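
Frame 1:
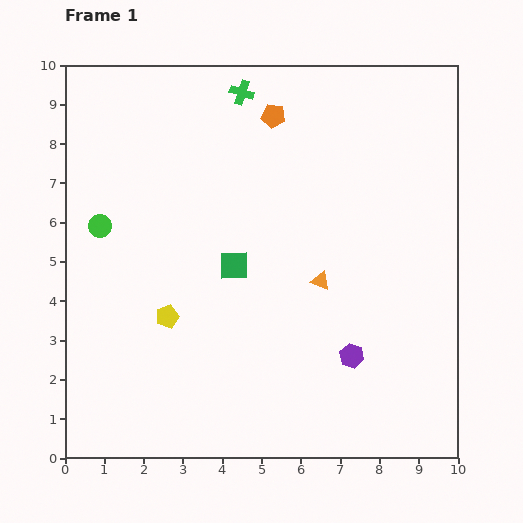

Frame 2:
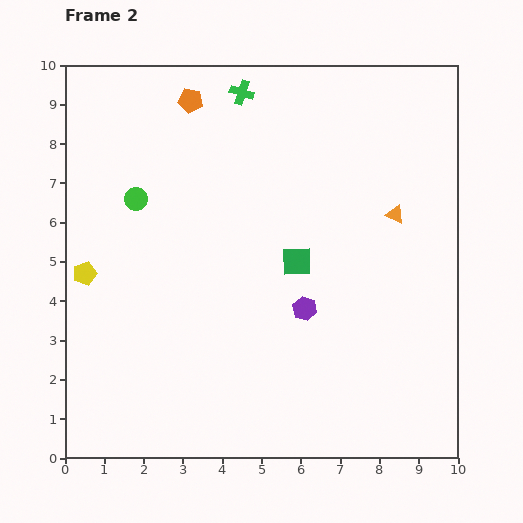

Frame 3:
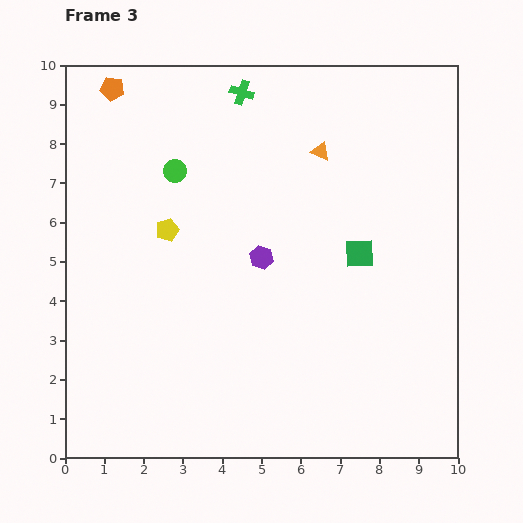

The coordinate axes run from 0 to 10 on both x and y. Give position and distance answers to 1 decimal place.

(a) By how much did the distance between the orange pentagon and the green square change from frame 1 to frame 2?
+1.0

Distance in frame 1: 3.9. Distance in frame 2: 4.9.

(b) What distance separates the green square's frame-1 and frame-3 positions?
3.2

The green square moved from (4.3, 4.9) to (7.5, 5.2), a distance of √(3.2² + 0.3²) ≈ 3.2.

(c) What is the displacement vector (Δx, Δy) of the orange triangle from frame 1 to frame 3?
(0.0, 3.3)

The orange triangle was at (6.5, 4.5) in frame 1 and (6.5, 7.8) in frame 3.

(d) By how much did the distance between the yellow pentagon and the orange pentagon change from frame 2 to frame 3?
-1.3

Distance in frame 2: 5.2. Distance in frame 3: 3.9.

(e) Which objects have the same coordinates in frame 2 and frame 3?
the green cross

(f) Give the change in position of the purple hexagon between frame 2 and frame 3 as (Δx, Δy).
(-1.1, 1.3)

The purple hexagon was at (6.1, 3.8) in frame 2 and (5.0, 5.1) in frame 3.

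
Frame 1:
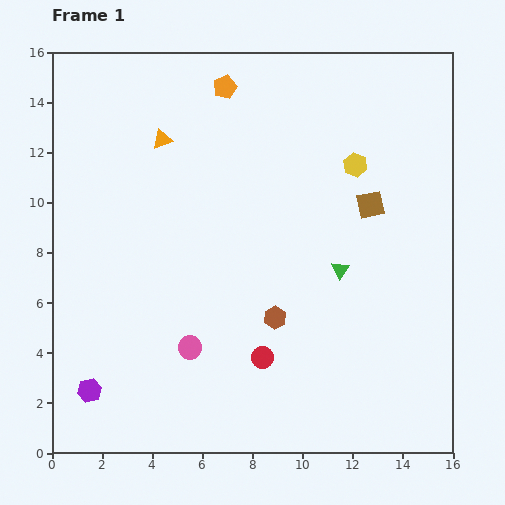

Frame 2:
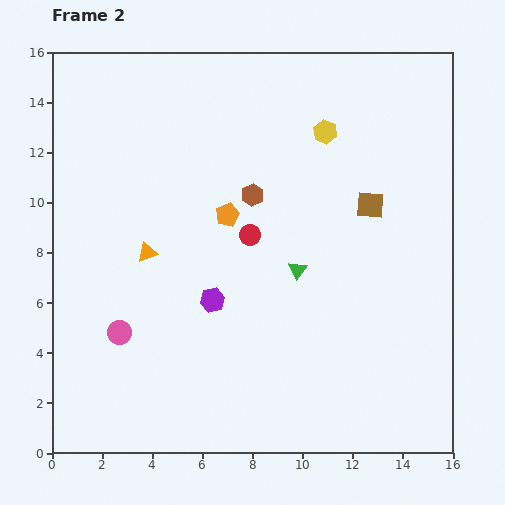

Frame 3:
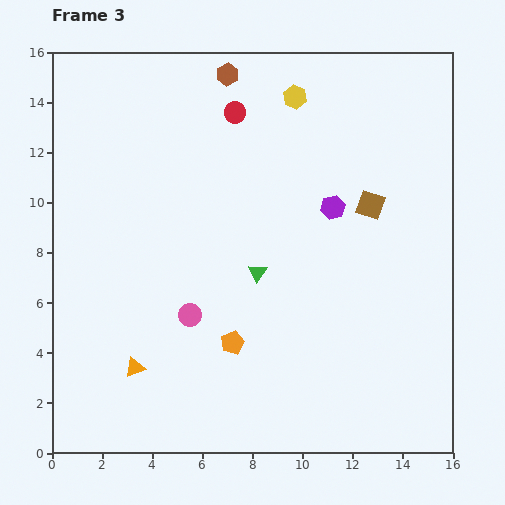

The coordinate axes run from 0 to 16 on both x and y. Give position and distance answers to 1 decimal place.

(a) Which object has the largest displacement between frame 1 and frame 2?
the purple hexagon

(moved 6.1; next 5.1)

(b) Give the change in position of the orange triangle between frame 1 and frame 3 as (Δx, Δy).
(-1.1, -9.1)

The orange triangle was at (4.4, 12.5) in frame 1 and (3.3, 3.4) in frame 3.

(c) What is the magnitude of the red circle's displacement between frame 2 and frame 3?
4.9

The red circle moved from (7.9, 8.7) to (7.3, 13.6), a distance of √(0.6² + 4.9²) ≈ 4.9.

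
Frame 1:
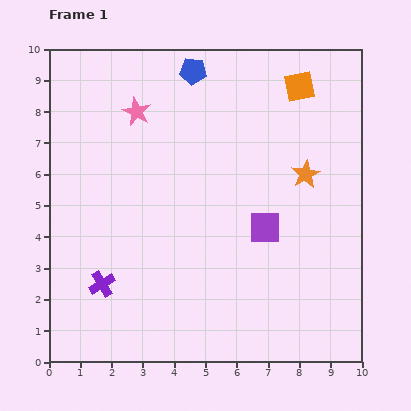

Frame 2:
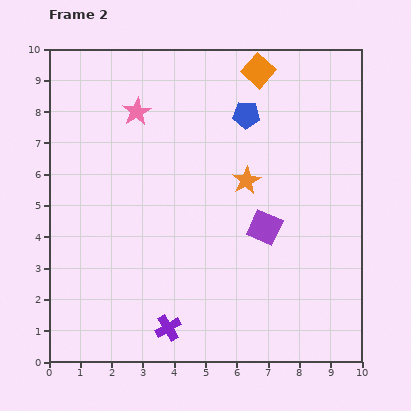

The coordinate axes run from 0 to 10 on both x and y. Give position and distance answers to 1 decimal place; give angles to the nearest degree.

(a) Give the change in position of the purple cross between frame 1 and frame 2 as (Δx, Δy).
(2.1, -1.4)

The purple cross was at (1.7, 2.5) in frame 1 and (3.8, 1.1) in frame 2.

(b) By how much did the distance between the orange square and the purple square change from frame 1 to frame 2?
+0.4

Distance in frame 1: 4.6. Distance in frame 2: 5.0.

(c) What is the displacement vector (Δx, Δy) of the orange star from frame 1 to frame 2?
(-1.9, -0.2)

The orange star was at (8.2, 6.0) in frame 1 and (6.3, 5.8) in frame 2.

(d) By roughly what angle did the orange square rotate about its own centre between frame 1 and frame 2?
38° counter-clockwise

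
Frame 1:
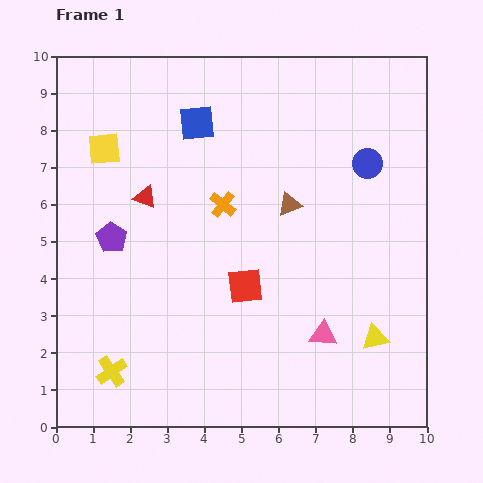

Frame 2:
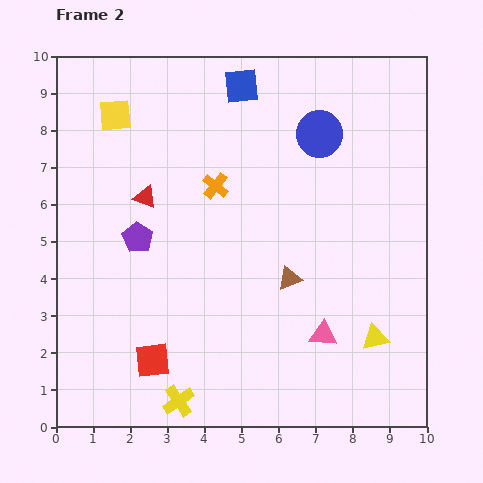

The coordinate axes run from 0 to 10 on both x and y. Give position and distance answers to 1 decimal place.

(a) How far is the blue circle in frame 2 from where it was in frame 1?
1.5

The blue circle moved from (8.4, 7.1) to (7.1, 7.9), a distance of √(1.3² + 0.8²) ≈ 1.5.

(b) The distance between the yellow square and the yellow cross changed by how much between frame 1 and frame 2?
+1.9

Distance in frame 1: 6.0. Distance in frame 2: 7.9.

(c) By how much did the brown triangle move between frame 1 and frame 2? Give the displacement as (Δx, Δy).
(0.0, -2.0)

The brown triangle was at (6.3, 6.0) in frame 1 and (6.3, 4.0) in frame 2.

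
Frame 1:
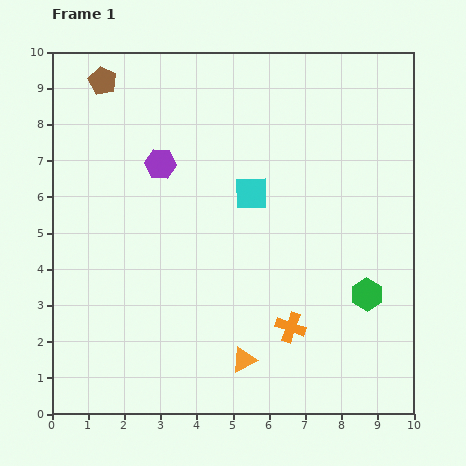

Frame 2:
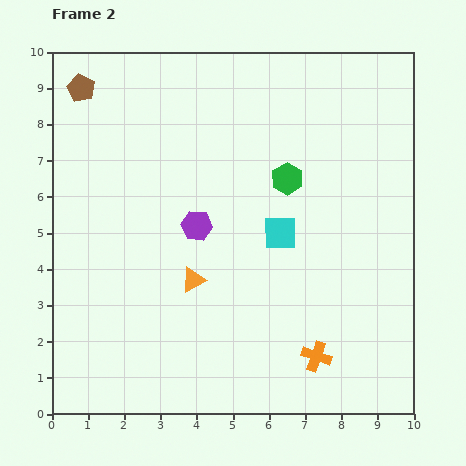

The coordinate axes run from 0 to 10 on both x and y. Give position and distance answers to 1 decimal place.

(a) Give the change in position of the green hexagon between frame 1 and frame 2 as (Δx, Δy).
(-2.2, 3.2)

The green hexagon was at (8.7, 3.3) in frame 1 and (6.5, 6.5) in frame 2.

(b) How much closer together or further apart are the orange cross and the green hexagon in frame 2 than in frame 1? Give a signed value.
+2.7

Distance in frame 1: 2.3. Distance in frame 2: 5.0.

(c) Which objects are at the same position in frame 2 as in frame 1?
none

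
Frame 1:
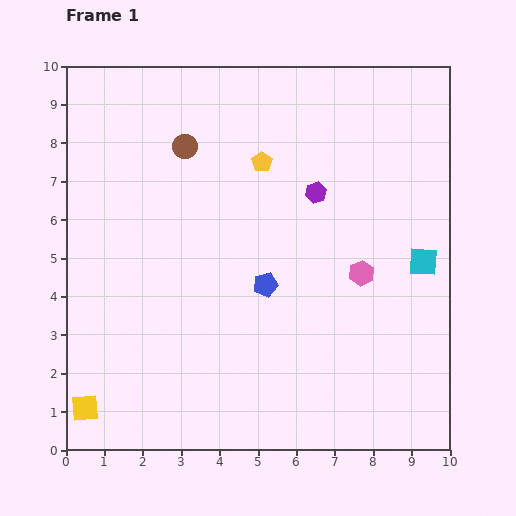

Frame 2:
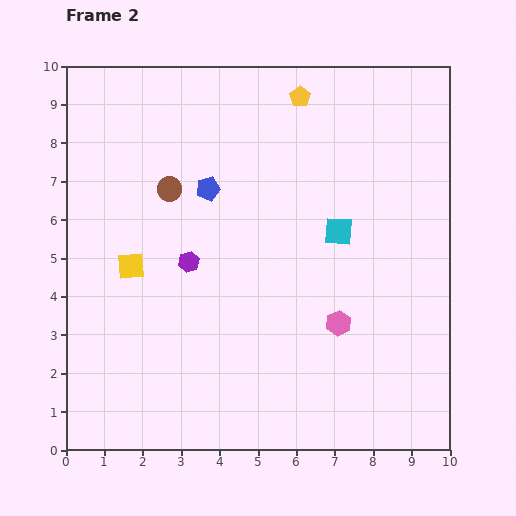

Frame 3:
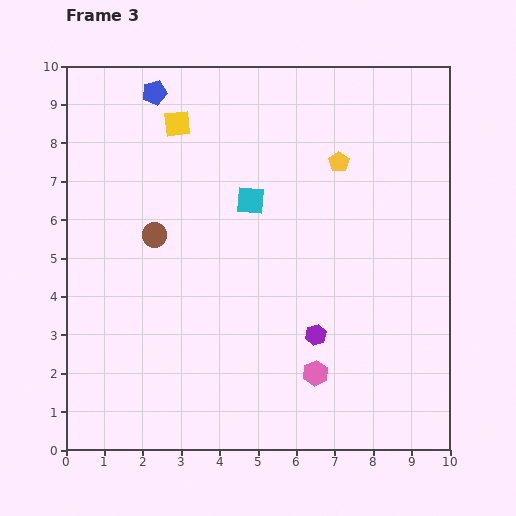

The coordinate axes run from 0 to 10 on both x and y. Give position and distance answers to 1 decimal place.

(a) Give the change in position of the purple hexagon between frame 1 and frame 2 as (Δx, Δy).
(-3.3, -1.8)

The purple hexagon was at (6.5, 6.7) in frame 1 and (3.2, 4.9) in frame 2.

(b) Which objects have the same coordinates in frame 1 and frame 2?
none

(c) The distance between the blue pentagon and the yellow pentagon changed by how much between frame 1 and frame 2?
+0.2

Distance in frame 1: 3.2. Distance in frame 2: 3.4.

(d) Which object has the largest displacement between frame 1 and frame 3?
the yellow square

(moved 7.8; next 5.8)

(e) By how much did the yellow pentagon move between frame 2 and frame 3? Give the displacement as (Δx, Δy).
(1.0, -1.7)

The yellow pentagon was at (6.1, 9.2) in frame 2 and (7.1, 7.5) in frame 3.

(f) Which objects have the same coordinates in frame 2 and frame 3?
none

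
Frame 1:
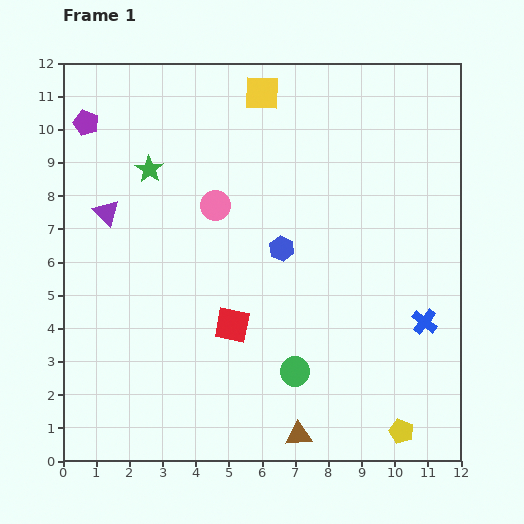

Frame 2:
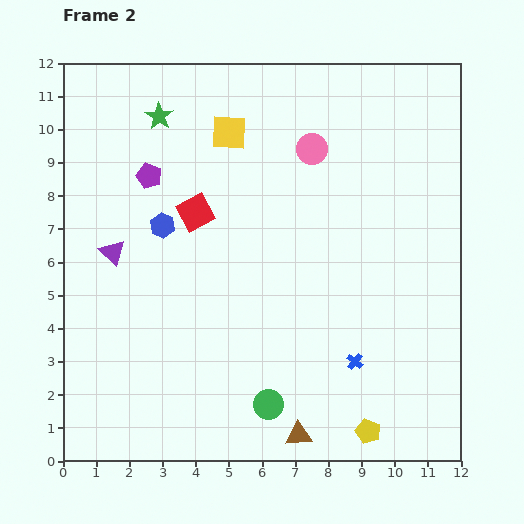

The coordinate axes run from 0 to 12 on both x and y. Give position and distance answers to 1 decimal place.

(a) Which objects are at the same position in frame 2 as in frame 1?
the brown triangle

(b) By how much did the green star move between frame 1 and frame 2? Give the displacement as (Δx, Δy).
(0.3, 1.6)

The green star was at (2.6, 8.8) in frame 1 and (2.9, 10.4) in frame 2.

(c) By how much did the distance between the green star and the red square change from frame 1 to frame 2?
-2.2

Distance in frame 1: 5.3. Distance in frame 2: 3.1.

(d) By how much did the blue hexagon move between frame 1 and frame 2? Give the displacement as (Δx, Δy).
(-3.6, 0.7)

The blue hexagon was at (6.6, 6.4) in frame 1 and (3.0, 7.1) in frame 2.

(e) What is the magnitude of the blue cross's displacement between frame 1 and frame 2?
2.4

The blue cross moved from (10.9, 4.2) to (8.8, 3.0), a distance of √(2.1² + 1.2²) ≈ 2.4.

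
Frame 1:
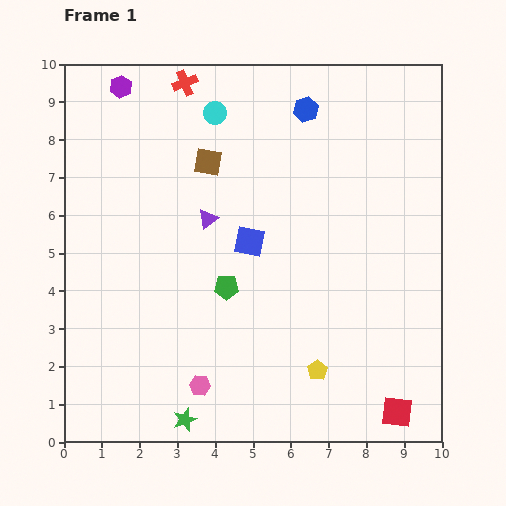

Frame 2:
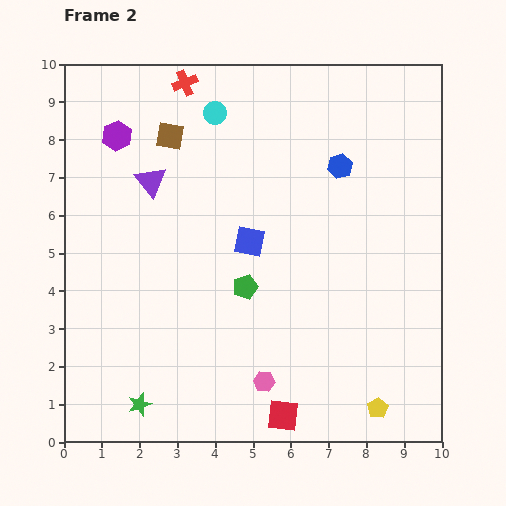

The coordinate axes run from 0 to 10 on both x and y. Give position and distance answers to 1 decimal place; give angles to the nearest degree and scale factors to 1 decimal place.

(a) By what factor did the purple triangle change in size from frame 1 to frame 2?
1.6×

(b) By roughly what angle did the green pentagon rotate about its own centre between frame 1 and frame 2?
19° counter-clockwise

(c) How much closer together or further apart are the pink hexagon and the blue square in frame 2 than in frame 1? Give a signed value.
-0.3

Distance in frame 1: 4.0. Distance in frame 2: 3.7.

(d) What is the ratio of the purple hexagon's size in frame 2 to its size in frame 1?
1.3×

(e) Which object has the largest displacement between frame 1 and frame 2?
the red square

(moved 3.0; next 1.9)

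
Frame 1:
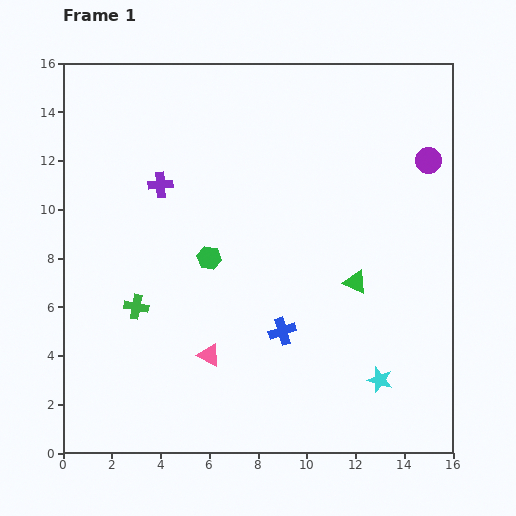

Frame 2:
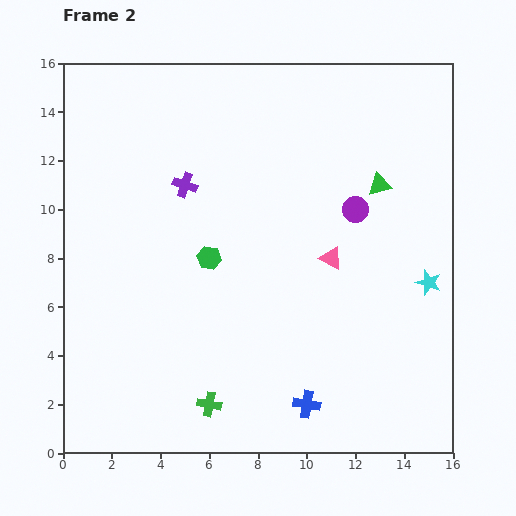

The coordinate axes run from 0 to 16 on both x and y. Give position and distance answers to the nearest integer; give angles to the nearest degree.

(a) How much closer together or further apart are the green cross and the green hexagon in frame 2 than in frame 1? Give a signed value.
+2

Distance in frame 1: 4. Distance in frame 2: 6.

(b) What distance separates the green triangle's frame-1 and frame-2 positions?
4

The green triangle moved from (12, 7) to (13, 11), a distance of √(1² + 4²) ≈ 4.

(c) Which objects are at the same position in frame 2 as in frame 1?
the green hexagon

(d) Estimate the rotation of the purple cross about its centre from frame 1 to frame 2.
23° clockwise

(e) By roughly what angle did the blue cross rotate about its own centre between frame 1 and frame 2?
27° clockwise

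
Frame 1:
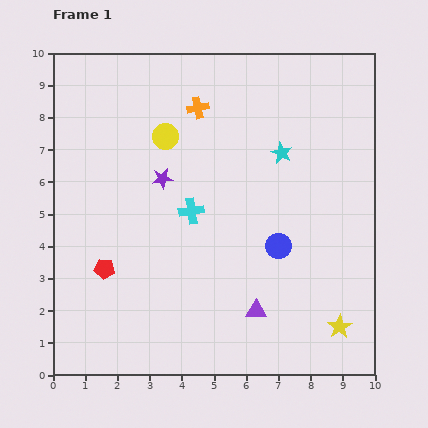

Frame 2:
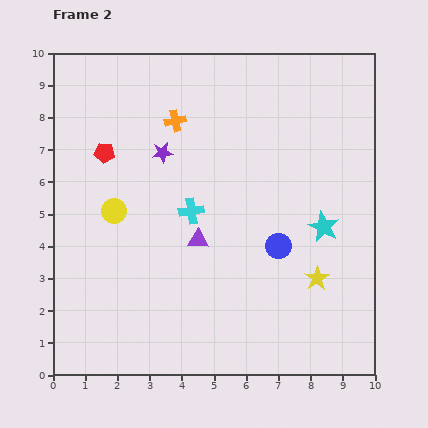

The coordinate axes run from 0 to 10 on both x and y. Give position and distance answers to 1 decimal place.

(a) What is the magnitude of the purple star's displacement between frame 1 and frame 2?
0.8

The purple star moved from (3.4, 6.1) to (3.4, 6.9), a distance of √(0.0² + 0.8²) ≈ 0.8.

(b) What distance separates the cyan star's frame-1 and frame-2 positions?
2.6

The cyan star moved from (7.1, 6.9) to (8.4, 4.6), a distance of √(1.3² + 2.3²) ≈ 2.6.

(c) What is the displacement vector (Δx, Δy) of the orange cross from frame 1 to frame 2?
(-0.7, -0.4)

The orange cross was at (4.5, 8.3) in frame 1 and (3.8, 7.9) in frame 2.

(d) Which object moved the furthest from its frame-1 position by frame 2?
the red pentagon

(moved 3.6; next 2.8)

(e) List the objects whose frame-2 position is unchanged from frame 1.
the cyan cross, the blue circle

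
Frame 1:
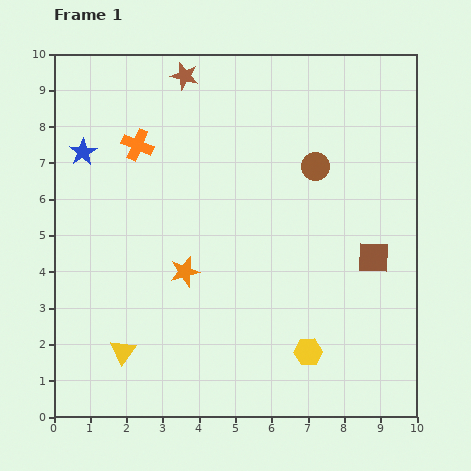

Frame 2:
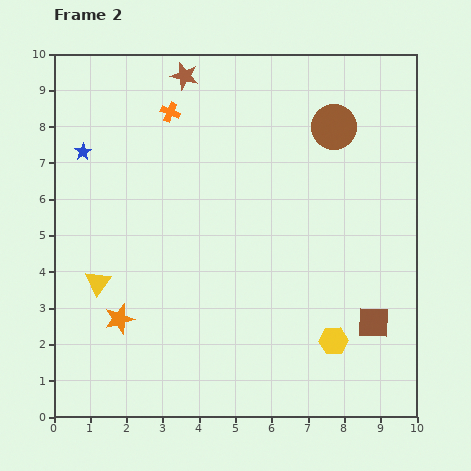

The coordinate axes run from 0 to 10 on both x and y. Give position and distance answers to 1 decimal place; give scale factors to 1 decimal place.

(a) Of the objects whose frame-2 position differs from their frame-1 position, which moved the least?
the yellow hexagon

(moved 0.8)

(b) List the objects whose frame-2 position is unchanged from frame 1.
the blue star, the brown star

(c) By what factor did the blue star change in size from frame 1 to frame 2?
0.6×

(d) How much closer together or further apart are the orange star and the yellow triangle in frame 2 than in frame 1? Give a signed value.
-1.6

Distance in frame 1: 2.8. Distance in frame 2: 1.2.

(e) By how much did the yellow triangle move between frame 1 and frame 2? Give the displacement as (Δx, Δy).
(-0.7, 1.9)

The yellow triangle was at (1.9, 1.8) in frame 1 and (1.2, 3.7) in frame 2.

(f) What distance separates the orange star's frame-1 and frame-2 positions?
2.2

The orange star moved from (3.6, 4.0) to (1.8, 2.7), a distance of √(1.8² + 1.3²) ≈ 2.2.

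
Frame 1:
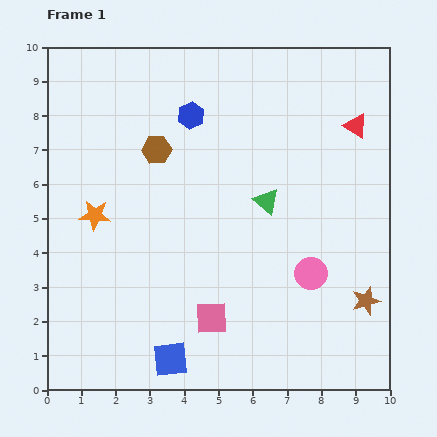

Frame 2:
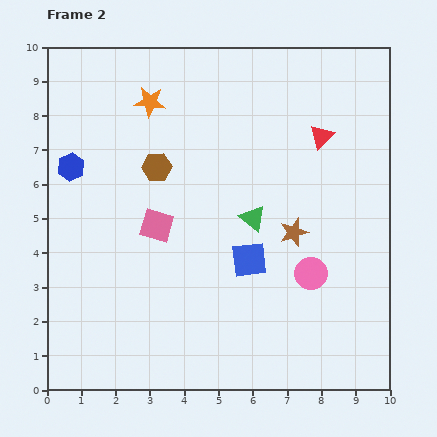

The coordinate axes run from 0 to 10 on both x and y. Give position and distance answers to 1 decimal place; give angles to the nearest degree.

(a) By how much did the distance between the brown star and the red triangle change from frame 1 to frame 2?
-2.2

Distance in frame 1: 5.1. Distance in frame 2: 2.9.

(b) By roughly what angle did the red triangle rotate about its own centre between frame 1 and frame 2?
42° clockwise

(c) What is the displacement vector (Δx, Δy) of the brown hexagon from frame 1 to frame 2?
(0.0, -0.5)

The brown hexagon was at (3.2, 7.0) in frame 1 and (3.2, 6.5) in frame 2.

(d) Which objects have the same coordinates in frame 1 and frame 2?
the pink circle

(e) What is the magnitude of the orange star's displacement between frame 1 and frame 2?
3.7

The orange star moved from (1.4, 5.1) to (3.0, 8.4), a distance of √(1.6² + 3.3²) ≈ 3.7.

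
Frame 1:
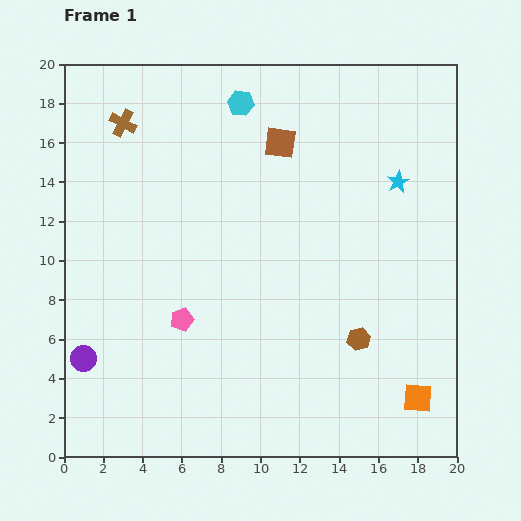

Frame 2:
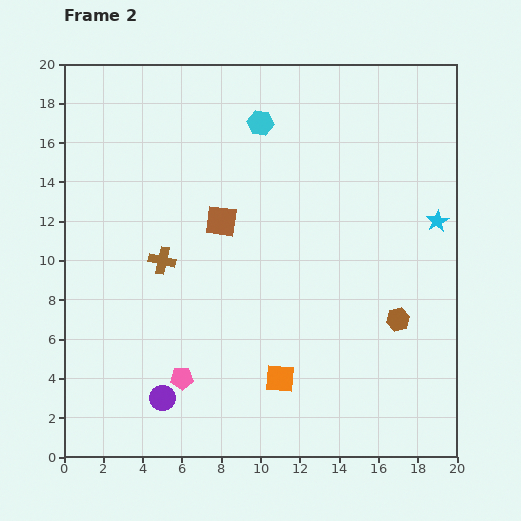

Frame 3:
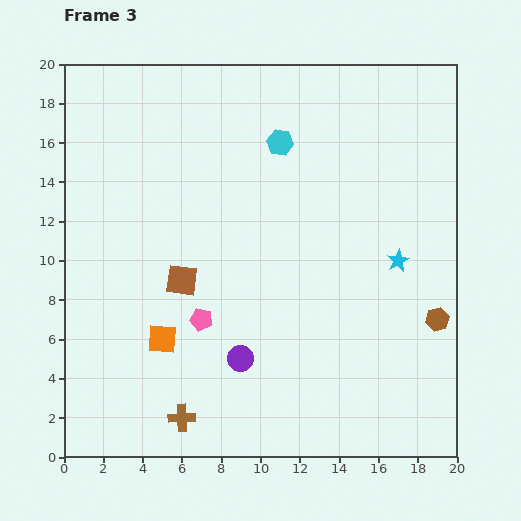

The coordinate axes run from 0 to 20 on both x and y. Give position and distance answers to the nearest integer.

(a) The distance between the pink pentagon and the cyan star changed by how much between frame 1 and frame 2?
+2

Distance in frame 1: 13. Distance in frame 2: 15.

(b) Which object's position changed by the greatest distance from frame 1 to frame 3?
the brown cross

(moved 15; next 13)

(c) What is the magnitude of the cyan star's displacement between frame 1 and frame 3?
4

The cyan star moved from (17, 14) to (17, 10), a distance of √(0² + 4²) ≈ 4.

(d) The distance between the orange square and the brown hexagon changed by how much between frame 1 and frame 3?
+10

Distance in frame 1: 4. Distance in frame 3: 14.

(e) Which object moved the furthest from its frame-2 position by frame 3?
the brown cross

(moved 8; next 6)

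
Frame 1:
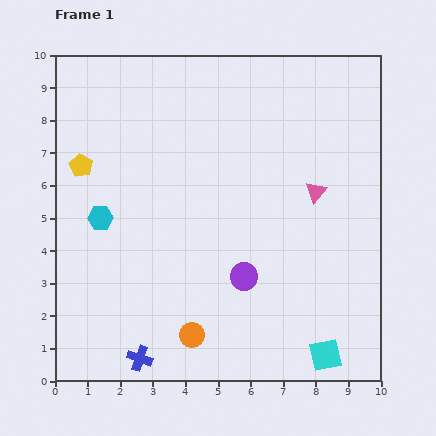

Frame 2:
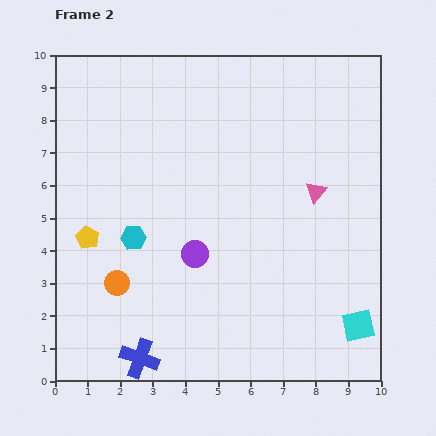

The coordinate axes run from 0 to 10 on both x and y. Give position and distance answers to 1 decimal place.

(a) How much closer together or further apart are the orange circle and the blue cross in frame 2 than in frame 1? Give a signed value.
+0.7

Distance in frame 1: 1.7. Distance in frame 2: 2.4.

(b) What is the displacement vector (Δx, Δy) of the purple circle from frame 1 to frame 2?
(-1.5, 0.7)

The purple circle was at (5.8, 3.2) in frame 1 and (4.3, 3.9) in frame 2.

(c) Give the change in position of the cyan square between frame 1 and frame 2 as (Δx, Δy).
(1.0, 0.9)

The cyan square was at (8.3, 0.8) in frame 1 and (9.3, 1.7) in frame 2.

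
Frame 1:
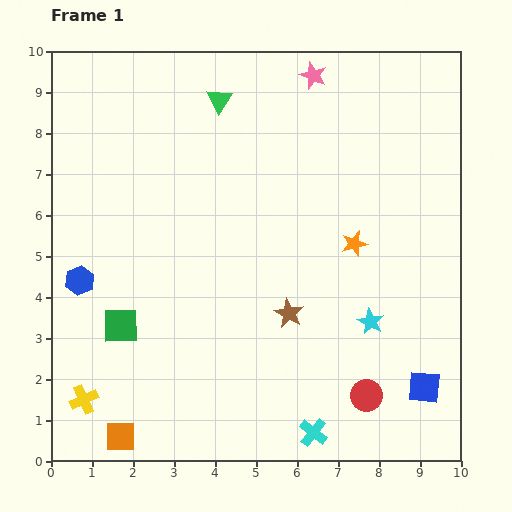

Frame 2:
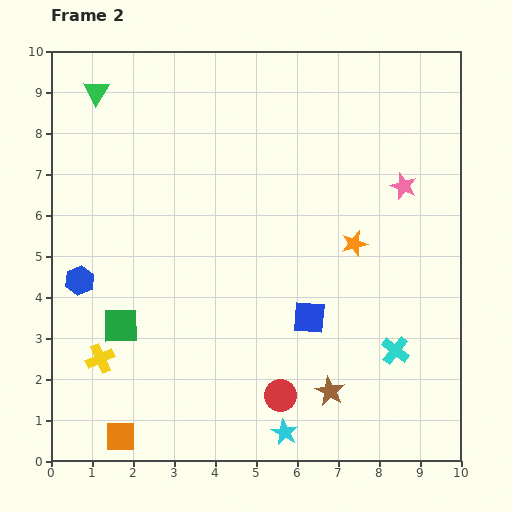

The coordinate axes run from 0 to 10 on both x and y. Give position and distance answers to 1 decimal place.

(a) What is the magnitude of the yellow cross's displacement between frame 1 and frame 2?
1.1

The yellow cross moved from (0.8, 1.5) to (1.2, 2.5), a distance of √(0.4² + 1.0²) ≈ 1.1.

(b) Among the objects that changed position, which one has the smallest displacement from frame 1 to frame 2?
the yellow cross

(moved 1.1)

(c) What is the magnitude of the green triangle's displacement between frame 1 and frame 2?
3.0

The green triangle moved from (4.1, 8.8) to (1.1, 9.0), a distance of √(3.0² + 0.2²) ≈ 3.0.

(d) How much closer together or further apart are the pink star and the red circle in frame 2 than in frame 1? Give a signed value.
-2.0

Distance in frame 1: 7.9. Distance in frame 2: 5.9.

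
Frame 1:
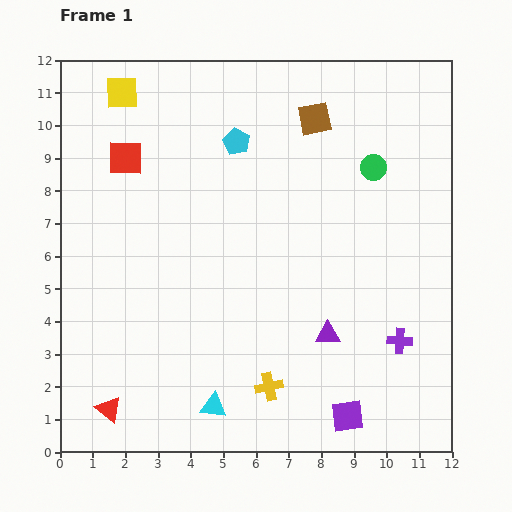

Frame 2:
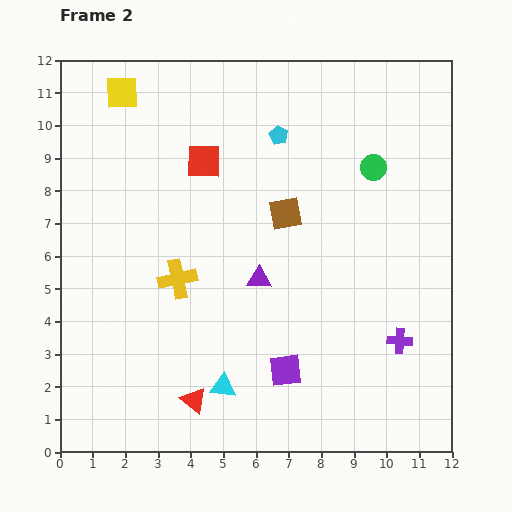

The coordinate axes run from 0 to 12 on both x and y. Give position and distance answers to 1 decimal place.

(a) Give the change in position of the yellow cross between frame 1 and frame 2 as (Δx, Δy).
(-2.8, 3.3)

The yellow cross was at (6.4, 2.0) in frame 1 and (3.6, 5.3) in frame 2.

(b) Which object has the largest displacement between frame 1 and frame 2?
the yellow cross

(moved 4.3; next 3.0)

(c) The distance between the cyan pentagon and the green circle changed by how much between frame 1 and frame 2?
-1.2

Distance in frame 1: 4.3. Distance in frame 2: 3.1.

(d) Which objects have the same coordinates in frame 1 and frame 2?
the green circle, the purple cross, the yellow square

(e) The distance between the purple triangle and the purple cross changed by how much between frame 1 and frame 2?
+2.5

Distance in frame 1: 2.2. Distance in frame 2: 4.7.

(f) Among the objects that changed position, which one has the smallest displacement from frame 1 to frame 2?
the cyan triangle

(moved 0.7)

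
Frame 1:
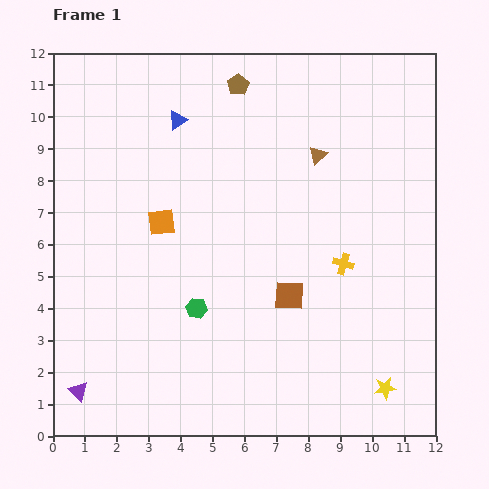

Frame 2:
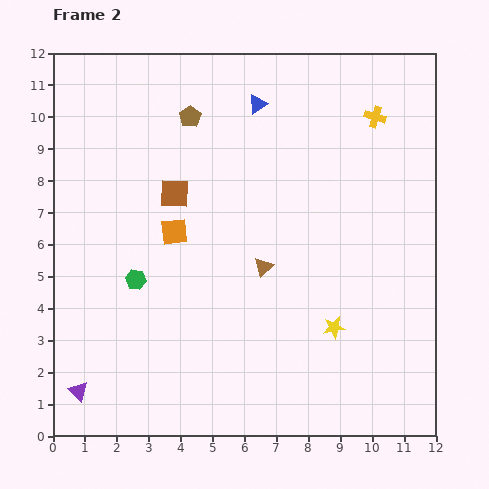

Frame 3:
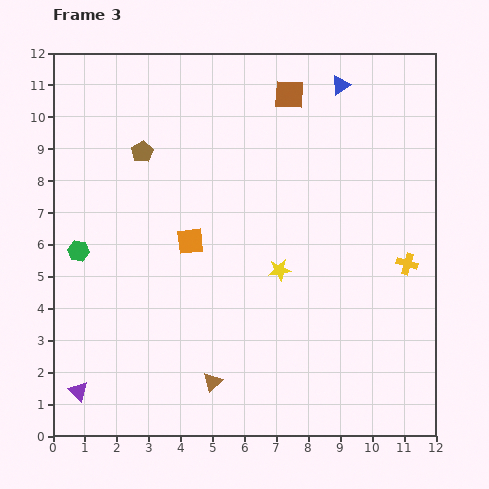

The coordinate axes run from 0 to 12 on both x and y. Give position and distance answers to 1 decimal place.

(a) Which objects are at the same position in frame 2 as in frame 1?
the purple triangle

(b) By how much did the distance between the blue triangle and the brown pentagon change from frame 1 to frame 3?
+4.3

Distance in frame 1: 2.2. Distance in frame 3: 6.5.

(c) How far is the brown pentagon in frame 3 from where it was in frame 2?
1.9

The brown pentagon moved from (4.3, 10.0) to (2.8, 8.9), a distance of √(1.5² + 1.1²) ≈ 1.9.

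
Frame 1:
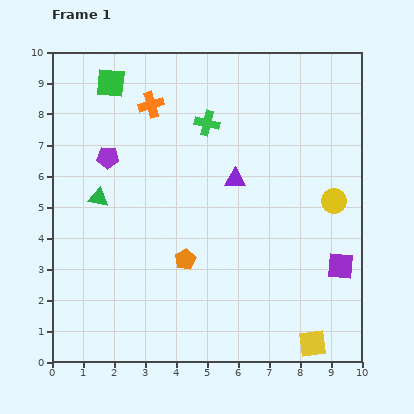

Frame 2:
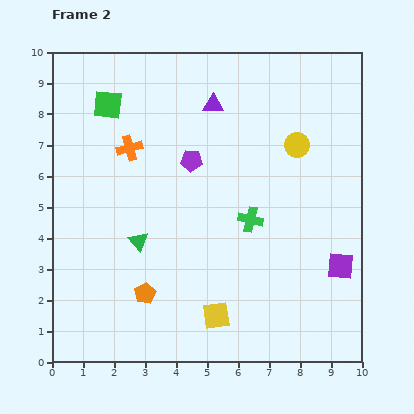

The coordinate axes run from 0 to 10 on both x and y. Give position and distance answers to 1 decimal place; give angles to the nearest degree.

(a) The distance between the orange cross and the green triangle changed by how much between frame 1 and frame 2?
-0.4

Distance in frame 1: 3.4. Distance in frame 2: 3.0.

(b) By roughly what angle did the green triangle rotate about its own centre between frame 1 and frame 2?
40° clockwise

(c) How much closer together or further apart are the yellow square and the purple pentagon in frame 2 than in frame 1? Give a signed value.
-3.8

Distance in frame 1: 8.9. Distance in frame 2: 5.1.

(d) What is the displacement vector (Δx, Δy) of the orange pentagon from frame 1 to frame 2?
(-1.3, -1.1)

The orange pentagon was at (4.3, 3.3) in frame 1 and (3.0, 2.2) in frame 2.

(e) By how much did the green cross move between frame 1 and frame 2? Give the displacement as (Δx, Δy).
(1.4, -3.1)

The green cross was at (5.0, 7.7) in frame 1 and (6.4, 4.6) in frame 2.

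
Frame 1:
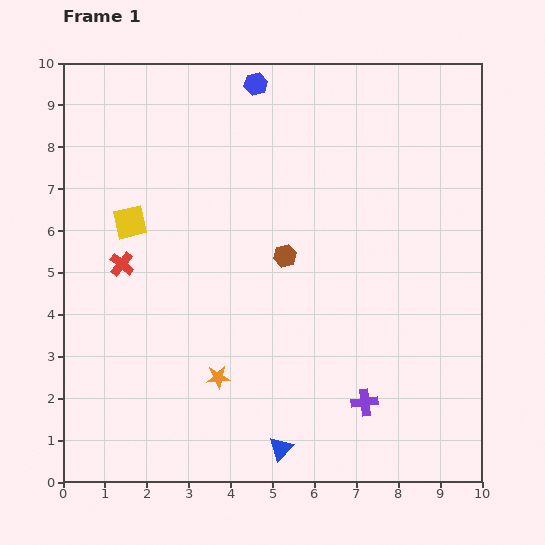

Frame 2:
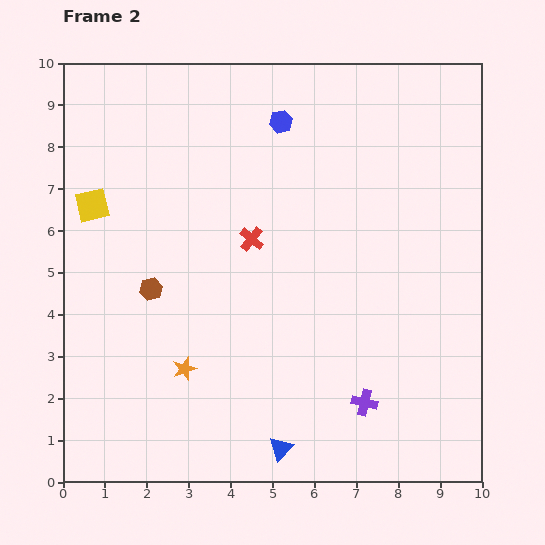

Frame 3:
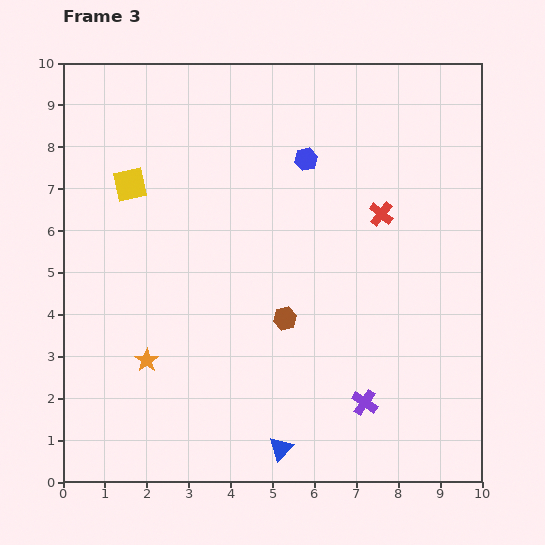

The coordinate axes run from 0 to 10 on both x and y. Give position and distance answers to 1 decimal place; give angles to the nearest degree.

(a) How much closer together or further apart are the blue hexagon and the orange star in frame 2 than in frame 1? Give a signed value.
-0.8

Distance in frame 1: 7.1. Distance in frame 2: 6.3.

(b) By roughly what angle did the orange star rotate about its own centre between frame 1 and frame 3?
30° counter-clockwise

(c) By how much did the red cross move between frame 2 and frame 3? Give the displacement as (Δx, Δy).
(3.1, 0.6)

The red cross was at (4.5, 5.8) in frame 2 and (7.6, 6.4) in frame 3.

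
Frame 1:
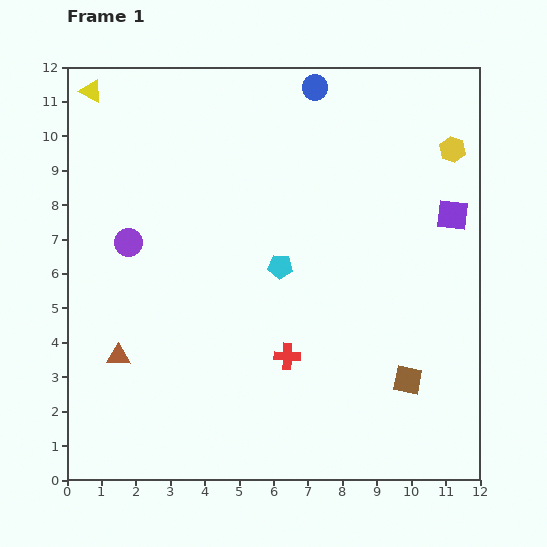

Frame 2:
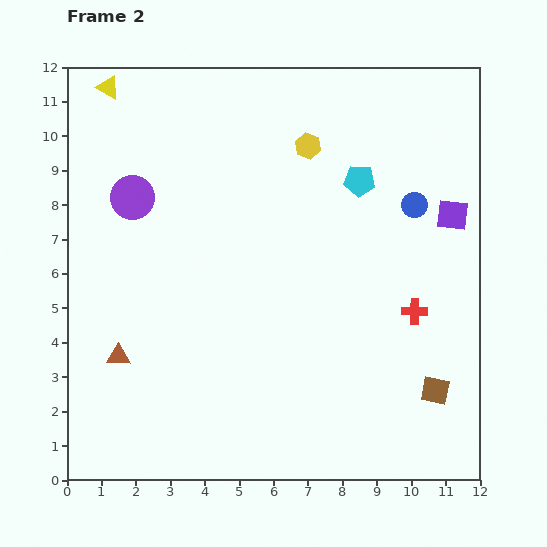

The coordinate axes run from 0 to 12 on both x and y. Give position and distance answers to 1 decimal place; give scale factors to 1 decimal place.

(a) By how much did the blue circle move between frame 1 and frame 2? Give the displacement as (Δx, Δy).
(2.9, -3.4)

The blue circle was at (7.2, 11.4) in frame 1 and (10.1, 8.0) in frame 2.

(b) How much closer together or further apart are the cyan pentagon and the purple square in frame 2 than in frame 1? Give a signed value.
-2.3

Distance in frame 1: 5.2. Distance in frame 2: 2.9.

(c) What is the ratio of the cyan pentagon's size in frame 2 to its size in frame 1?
1.3×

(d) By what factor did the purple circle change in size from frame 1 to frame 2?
1.6×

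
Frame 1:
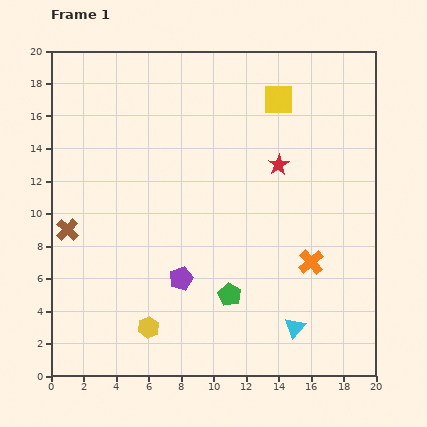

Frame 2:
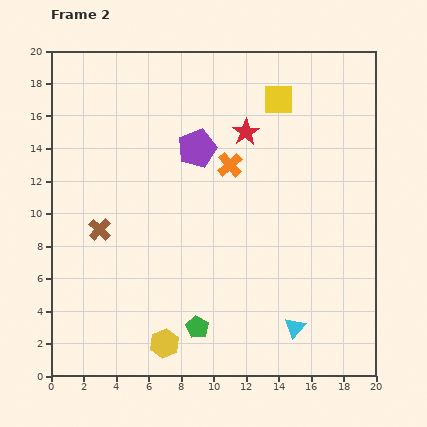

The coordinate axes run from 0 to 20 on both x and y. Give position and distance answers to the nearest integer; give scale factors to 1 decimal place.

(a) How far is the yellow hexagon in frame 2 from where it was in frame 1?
1

The yellow hexagon moved from (6, 3) to (7, 2), a distance of √(1² + 1²) ≈ 1.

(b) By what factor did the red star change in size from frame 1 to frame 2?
1.3×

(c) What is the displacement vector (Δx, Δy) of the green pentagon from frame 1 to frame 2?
(-2, -2)

The green pentagon was at (11, 5) in frame 1 and (9, 3) in frame 2.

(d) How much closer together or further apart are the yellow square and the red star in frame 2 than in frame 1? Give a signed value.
-1

Distance in frame 1: 4. Distance in frame 2: 3.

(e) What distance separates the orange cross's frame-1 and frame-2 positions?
8

The orange cross moved from (16, 7) to (11, 13), a distance of √(5² + 6²) ≈ 8.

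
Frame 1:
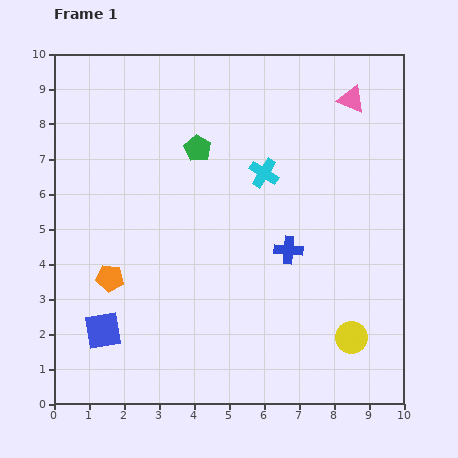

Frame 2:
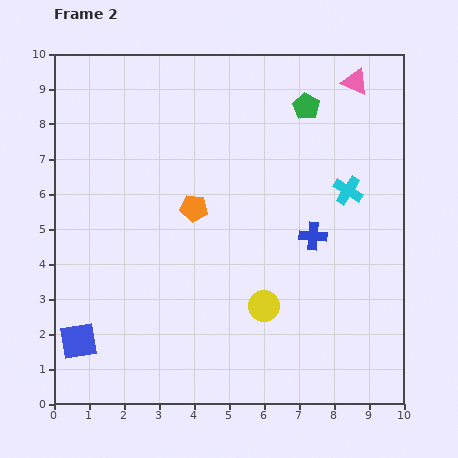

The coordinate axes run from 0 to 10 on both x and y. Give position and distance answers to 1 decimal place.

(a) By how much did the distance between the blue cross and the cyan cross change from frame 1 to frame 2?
-0.7

Distance in frame 1: 2.3. Distance in frame 2: 1.6.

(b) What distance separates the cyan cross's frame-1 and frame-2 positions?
2.5

The cyan cross moved from (6.0, 6.6) to (8.4, 6.1), a distance of √(2.4² + 0.5²) ≈ 2.5.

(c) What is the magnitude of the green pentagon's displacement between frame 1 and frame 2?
3.3

The green pentagon moved from (4.1, 7.3) to (7.2, 8.5), a distance of √(3.1² + 1.2²) ≈ 3.3.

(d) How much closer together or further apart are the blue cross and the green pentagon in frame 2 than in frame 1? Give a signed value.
-0.2

Distance in frame 1: 3.9. Distance in frame 2: 3.7.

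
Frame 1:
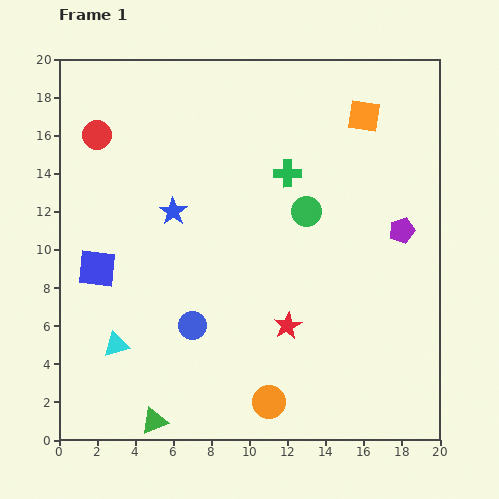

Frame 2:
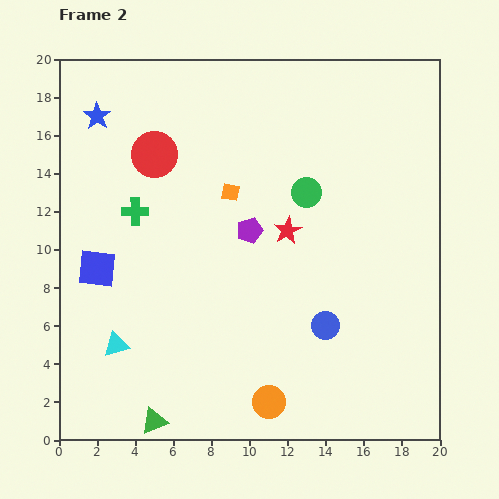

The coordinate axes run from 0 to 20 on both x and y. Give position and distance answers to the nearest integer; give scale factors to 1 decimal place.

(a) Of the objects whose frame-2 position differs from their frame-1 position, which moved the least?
the green circle

(moved 1)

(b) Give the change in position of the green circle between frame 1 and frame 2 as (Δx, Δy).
(0, 1)

The green circle was at (13, 12) in frame 1 and (13, 13) in frame 2.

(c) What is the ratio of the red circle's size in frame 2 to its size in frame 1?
1.5×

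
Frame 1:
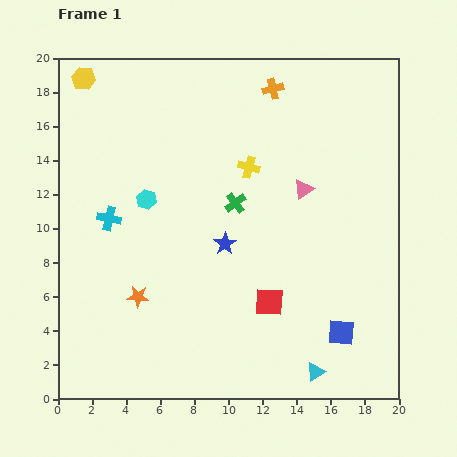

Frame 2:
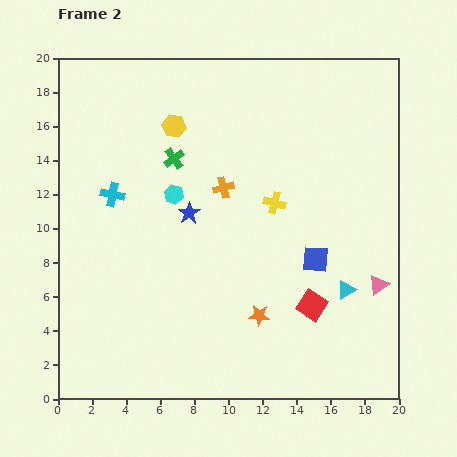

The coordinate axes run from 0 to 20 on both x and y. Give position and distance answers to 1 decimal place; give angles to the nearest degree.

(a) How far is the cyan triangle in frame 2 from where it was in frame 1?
5.1

The cyan triangle moved from (15.1, 1.6) to (16.9, 6.4), a distance of √(1.8² + 4.8²) ≈ 5.1.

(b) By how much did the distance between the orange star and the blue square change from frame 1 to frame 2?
-7.4

Distance in frame 1: 12.1. Distance in frame 2: 4.7.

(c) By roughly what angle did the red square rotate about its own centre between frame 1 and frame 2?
31° clockwise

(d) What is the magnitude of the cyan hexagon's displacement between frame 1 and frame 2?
1.6

The cyan hexagon moved from (5.2, 11.7) to (6.8, 12.0), a distance of √(1.6² + 0.3²) ≈ 1.6.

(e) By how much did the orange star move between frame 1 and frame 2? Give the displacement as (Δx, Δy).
(7.1, -1.1)

The orange star was at (4.7, 6.0) in frame 1 and (11.8, 4.9) in frame 2.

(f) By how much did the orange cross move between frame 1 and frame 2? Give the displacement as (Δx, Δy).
(-2.9, -5.8)

The orange cross was at (12.6, 18.2) in frame 1 and (9.7, 12.4) in frame 2.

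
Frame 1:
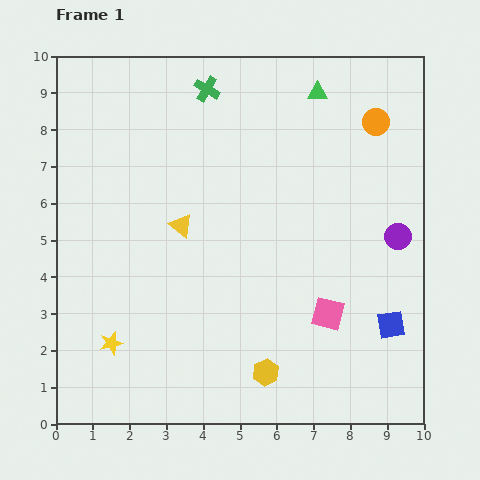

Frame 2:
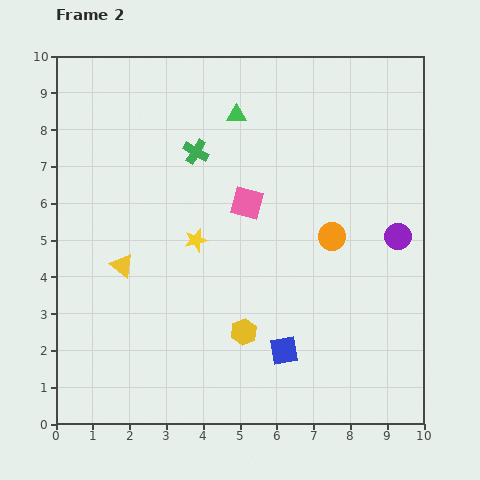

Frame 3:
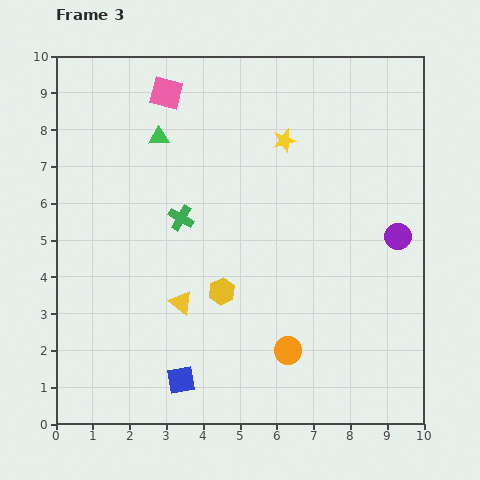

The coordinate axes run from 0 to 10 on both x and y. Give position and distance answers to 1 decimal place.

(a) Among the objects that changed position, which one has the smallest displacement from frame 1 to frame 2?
the yellow hexagon

(moved 1.3)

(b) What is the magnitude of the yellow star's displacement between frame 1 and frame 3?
7.2

The yellow star moved from (1.5, 2.2) to (6.2, 7.7), a distance of √(4.7² + 5.5²) ≈ 7.2.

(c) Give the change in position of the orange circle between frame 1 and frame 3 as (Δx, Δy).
(-2.4, -6.2)

The orange circle was at (8.7, 8.2) in frame 1 and (6.3, 2.0) in frame 3.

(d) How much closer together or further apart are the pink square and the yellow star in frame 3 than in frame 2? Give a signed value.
+1.8

Distance in frame 2: 1.7. Distance in frame 3: 3.5.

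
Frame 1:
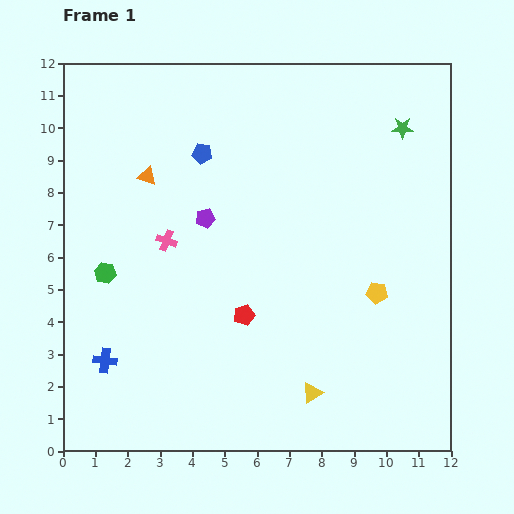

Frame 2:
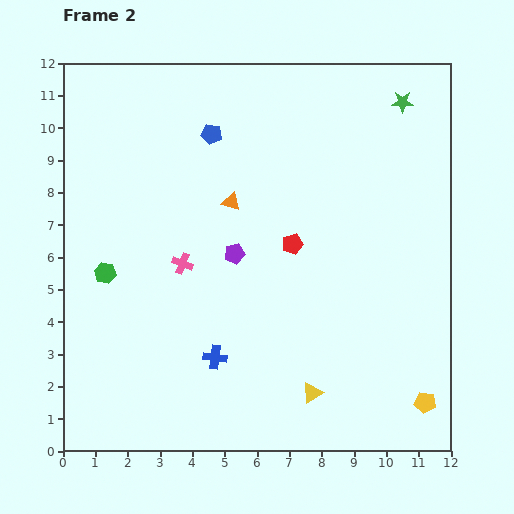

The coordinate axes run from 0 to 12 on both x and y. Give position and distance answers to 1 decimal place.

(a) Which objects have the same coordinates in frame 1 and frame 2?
the yellow triangle, the green hexagon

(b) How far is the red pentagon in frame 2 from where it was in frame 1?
2.7

The red pentagon moved from (5.6, 4.2) to (7.1, 6.4), a distance of √(1.5² + 2.2²) ≈ 2.7.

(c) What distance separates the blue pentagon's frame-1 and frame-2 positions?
0.7

The blue pentagon moved from (4.3, 9.2) to (4.6, 9.8), a distance of √(0.3² + 0.6²) ≈ 0.7.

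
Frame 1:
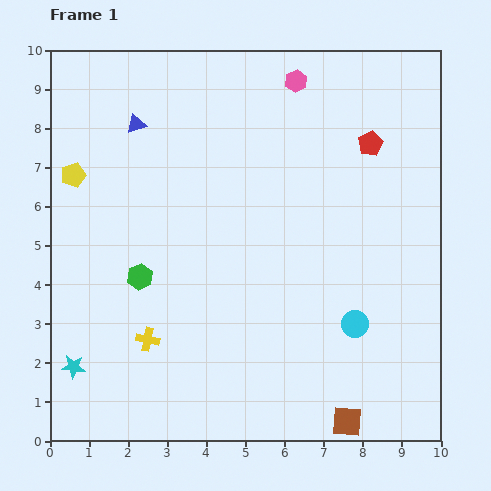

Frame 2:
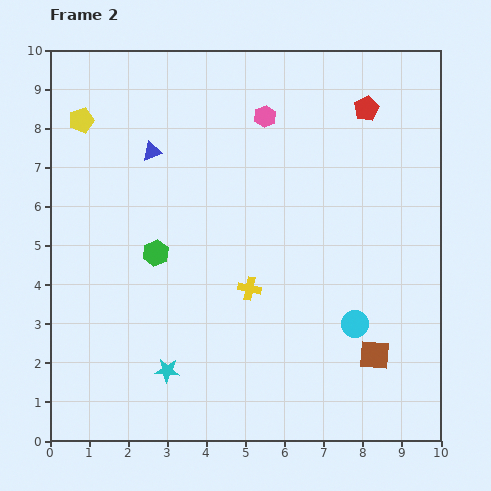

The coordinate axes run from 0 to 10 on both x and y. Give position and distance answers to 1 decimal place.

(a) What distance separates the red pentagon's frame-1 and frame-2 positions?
0.9

The red pentagon moved from (8.2, 7.6) to (8.1, 8.5), a distance of √(0.1² + 0.9²) ≈ 0.9.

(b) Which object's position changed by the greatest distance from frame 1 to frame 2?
the yellow cross

(moved 2.9; next 2.4)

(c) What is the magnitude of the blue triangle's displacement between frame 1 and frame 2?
0.8

The blue triangle moved from (2.2, 8.1) to (2.6, 7.4), a distance of √(0.4² + 0.7²) ≈ 0.8.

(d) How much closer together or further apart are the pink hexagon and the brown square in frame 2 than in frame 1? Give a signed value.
-2.1

Distance in frame 1: 8.8. Distance in frame 2: 6.7.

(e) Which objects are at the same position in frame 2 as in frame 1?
the cyan circle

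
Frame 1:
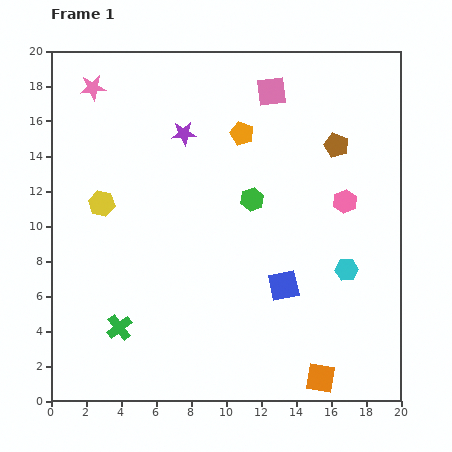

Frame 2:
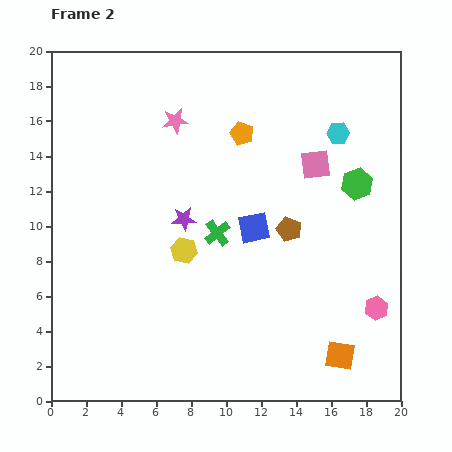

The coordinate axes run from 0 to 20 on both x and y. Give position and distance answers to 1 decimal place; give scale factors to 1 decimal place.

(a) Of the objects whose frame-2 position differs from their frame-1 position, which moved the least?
the orange square

(moved 1.7)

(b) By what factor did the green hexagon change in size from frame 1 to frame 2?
1.3×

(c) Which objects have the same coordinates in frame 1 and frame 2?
the orange pentagon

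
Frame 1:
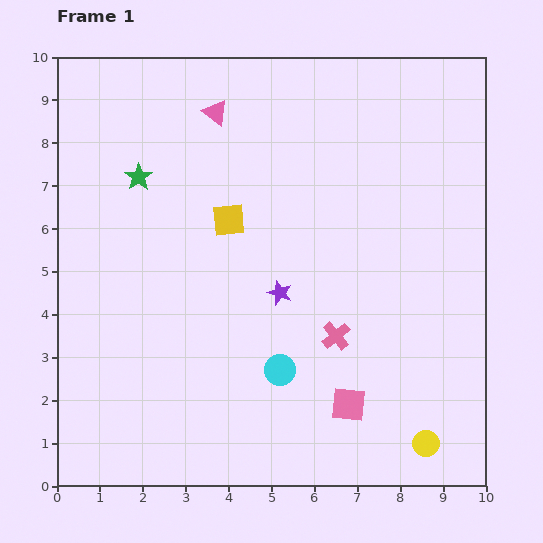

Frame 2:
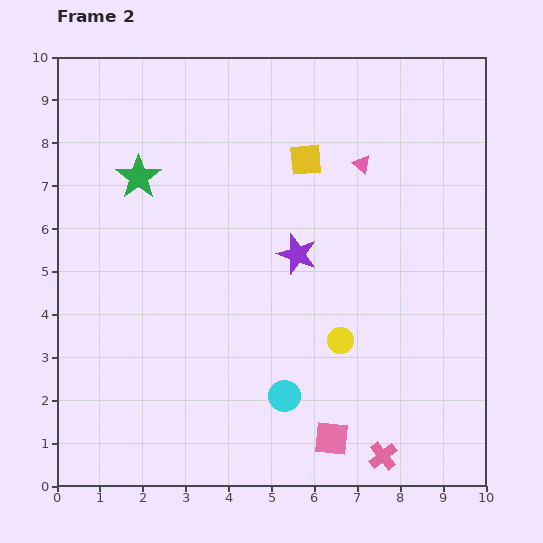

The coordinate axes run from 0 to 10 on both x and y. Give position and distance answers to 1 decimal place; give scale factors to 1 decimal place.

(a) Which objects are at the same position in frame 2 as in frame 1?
the green star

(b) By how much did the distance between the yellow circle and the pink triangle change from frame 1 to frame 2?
-5.0

Distance in frame 1: 9.1. Distance in frame 2: 4.1.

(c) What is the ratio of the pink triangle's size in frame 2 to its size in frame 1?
0.7×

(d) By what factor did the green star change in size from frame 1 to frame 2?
1.6×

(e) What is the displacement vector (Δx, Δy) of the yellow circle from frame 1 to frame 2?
(-2.0, 2.4)

The yellow circle was at (8.6, 1.0) in frame 1 and (6.6, 3.4) in frame 2.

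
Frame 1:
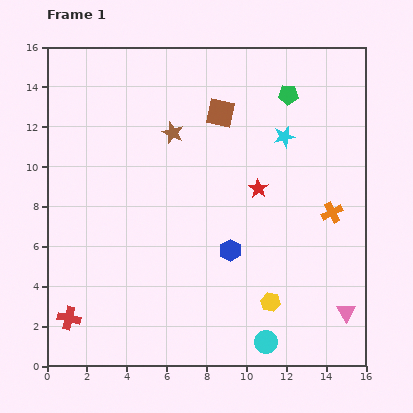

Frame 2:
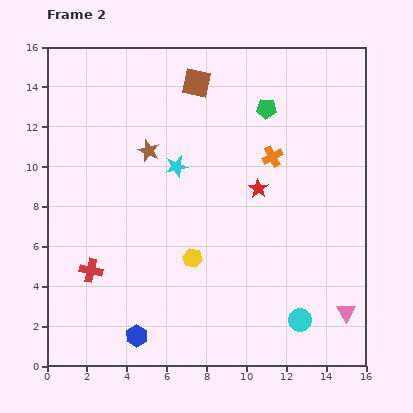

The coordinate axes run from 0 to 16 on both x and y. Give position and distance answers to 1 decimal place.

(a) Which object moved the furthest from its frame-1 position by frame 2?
the blue hexagon

(moved 6.4; next 5.6)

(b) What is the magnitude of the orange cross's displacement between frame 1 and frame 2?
4.1

The orange cross moved from (14.3, 7.7) to (11.3, 10.5), a distance of √(3.0² + 2.8²) ≈ 4.1.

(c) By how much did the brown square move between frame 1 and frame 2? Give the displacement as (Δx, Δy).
(-1.2, 1.5)

The brown square was at (8.7, 12.7) in frame 1 and (7.5, 14.2) in frame 2.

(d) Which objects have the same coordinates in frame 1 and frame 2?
the red star, the pink triangle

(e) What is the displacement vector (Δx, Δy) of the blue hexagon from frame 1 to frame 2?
(-4.7, -4.3)

The blue hexagon was at (9.2, 5.8) in frame 1 and (4.5, 1.5) in frame 2.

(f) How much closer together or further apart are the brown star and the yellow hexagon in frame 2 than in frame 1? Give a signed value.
-4.0

Distance in frame 1: 9.8. Distance in frame 2: 5.8.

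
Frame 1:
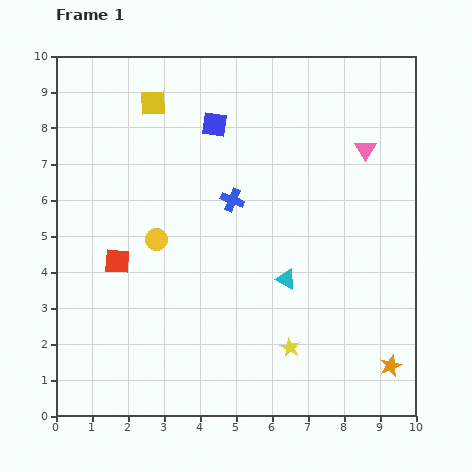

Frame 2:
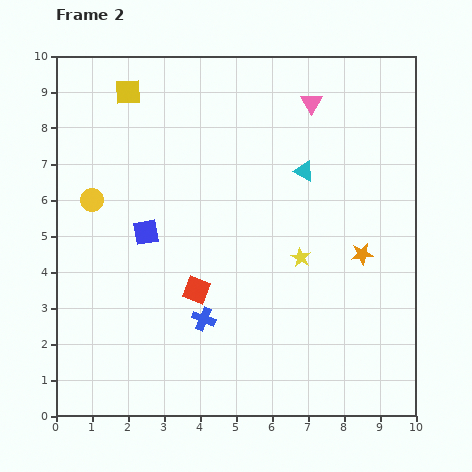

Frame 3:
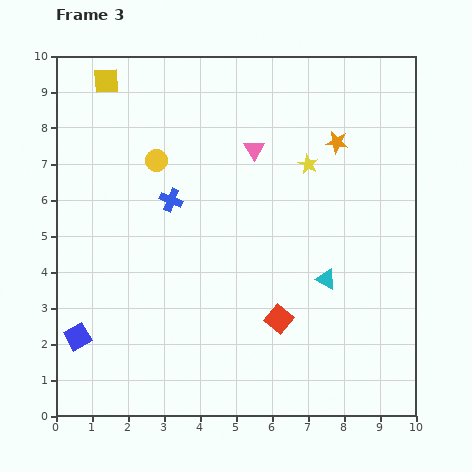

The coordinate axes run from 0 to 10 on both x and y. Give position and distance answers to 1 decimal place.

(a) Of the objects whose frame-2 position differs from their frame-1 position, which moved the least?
the yellow square

(moved 0.8)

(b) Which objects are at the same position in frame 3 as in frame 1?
none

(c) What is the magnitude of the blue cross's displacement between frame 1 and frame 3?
1.7

The blue cross moved from (4.9, 6.0) to (3.2, 6.0), a distance of √(1.7² + 0.0²) ≈ 1.7.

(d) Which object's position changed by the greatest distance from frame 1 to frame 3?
the blue square

(moved 7.0; next 6.4)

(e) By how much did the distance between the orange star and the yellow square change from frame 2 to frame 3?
-1.3

Distance in frame 2: 7.9. Distance in frame 3: 6.6.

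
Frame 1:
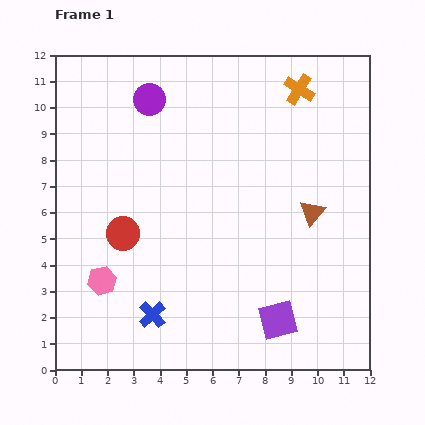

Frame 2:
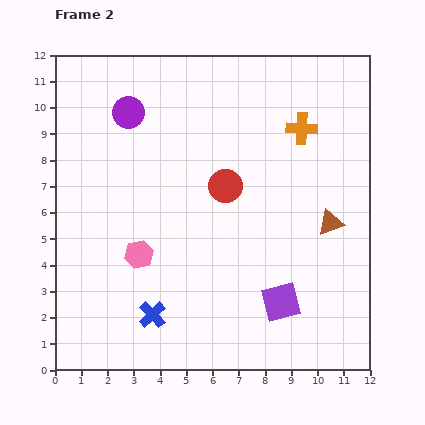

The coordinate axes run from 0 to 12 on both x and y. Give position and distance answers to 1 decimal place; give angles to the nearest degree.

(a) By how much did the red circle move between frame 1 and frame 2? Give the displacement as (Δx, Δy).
(3.9, 1.8)

The red circle was at (2.6, 5.2) in frame 1 and (6.5, 7.0) in frame 2.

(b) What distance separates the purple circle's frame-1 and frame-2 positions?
0.9

The purple circle moved from (3.6, 10.3) to (2.8, 9.8), a distance of √(0.8² + 0.5²) ≈ 0.9.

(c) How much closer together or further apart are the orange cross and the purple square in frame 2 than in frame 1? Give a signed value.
-2.2

Distance in frame 1: 8.8. Distance in frame 2: 6.6.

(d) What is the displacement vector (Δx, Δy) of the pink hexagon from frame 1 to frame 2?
(1.4, 1.0)

The pink hexagon was at (1.8, 3.4) in frame 1 and (3.2, 4.4) in frame 2.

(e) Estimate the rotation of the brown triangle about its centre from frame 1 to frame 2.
32° clockwise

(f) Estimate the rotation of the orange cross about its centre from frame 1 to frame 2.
28° counter-clockwise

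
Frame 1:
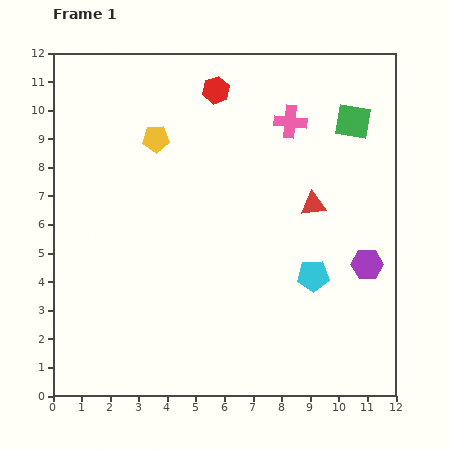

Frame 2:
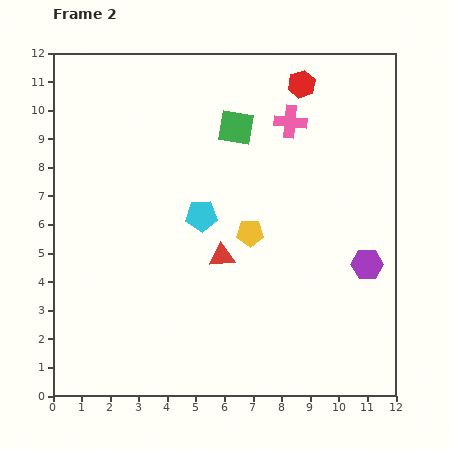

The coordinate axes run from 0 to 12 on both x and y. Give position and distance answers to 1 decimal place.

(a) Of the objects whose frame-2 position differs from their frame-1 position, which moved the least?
the red hexagon

(moved 3.0)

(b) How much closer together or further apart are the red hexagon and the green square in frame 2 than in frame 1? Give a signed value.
-2.2

Distance in frame 1: 4.9. Distance in frame 2: 2.7.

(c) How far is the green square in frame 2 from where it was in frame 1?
4.1

The green square moved from (10.5, 9.6) to (6.4, 9.4), a distance of √(4.1² + 0.2²) ≈ 4.1.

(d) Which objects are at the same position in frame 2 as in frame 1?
the purple hexagon, the pink cross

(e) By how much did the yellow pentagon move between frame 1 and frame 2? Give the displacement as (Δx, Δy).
(3.3, -3.3)

The yellow pentagon was at (3.6, 9.0) in frame 1 and (6.9, 5.7) in frame 2.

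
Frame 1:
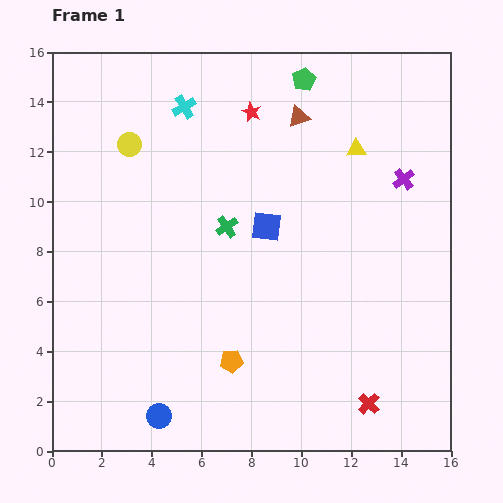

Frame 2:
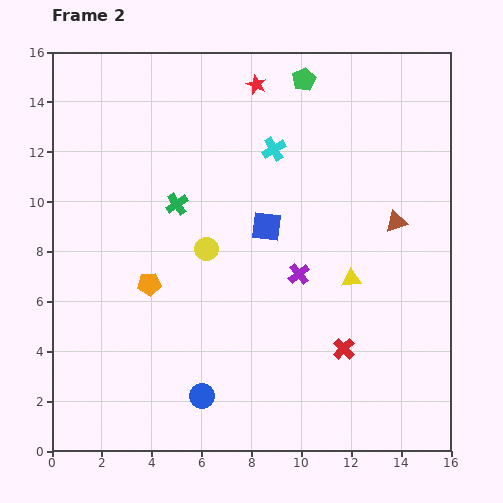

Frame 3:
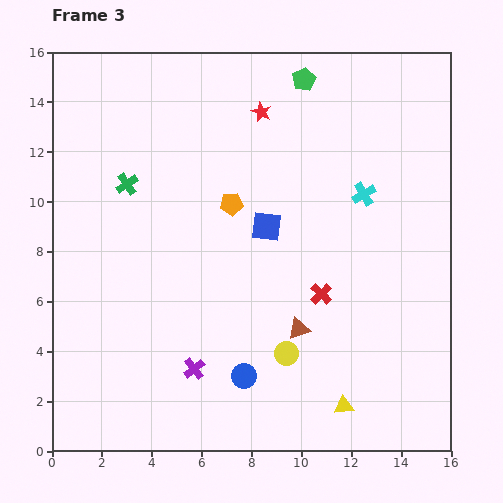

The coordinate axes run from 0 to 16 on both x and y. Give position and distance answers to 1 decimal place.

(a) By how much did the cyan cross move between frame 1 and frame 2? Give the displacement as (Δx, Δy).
(3.6, -1.7)

The cyan cross was at (5.3, 13.8) in frame 1 and (8.9, 12.1) in frame 2.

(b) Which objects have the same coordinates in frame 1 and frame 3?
the blue square, the green pentagon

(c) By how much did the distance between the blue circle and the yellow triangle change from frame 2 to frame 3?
-3.4

Distance in frame 2: 7.6. Distance in frame 3: 4.2.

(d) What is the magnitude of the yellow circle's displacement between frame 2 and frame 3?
5.3

The yellow circle moved from (6.2, 8.1) to (9.4, 3.9), a distance of √(3.2² + 4.2²) ≈ 5.3.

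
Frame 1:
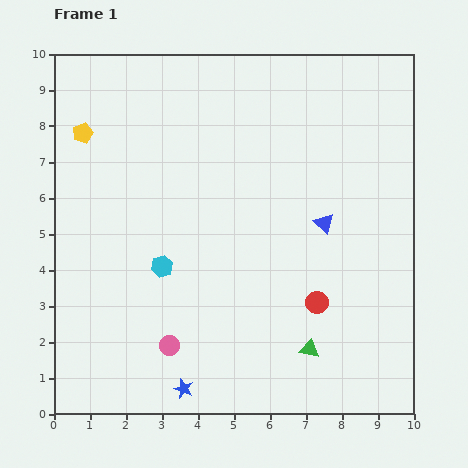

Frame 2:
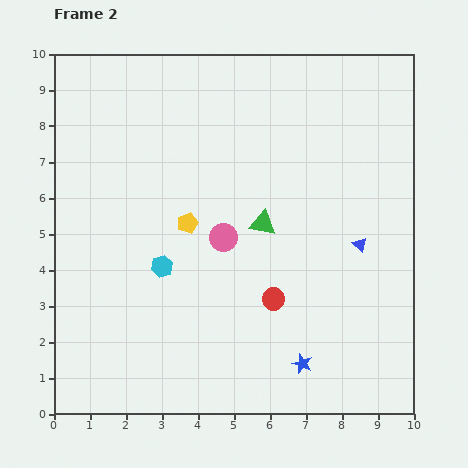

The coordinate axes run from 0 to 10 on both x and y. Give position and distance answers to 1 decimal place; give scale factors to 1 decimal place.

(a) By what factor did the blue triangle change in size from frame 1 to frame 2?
0.7×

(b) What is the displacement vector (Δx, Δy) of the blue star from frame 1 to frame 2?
(3.3, 0.7)

The blue star was at (3.6, 0.7) in frame 1 and (6.9, 1.4) in frame 2.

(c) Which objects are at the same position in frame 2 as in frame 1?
the cyan hexagon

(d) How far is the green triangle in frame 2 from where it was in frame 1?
3.7

The green triangle moved from (7.1, 1.8) to (5.8, 5.3), a distance of √(1.3² + 3.5²) ≈ 3.7.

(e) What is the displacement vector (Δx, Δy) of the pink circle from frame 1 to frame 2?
(1.5, 3.0)

The pink circle was at (3.2, 1.9) in frame 1 and (4.7, 4.9) in frame 2.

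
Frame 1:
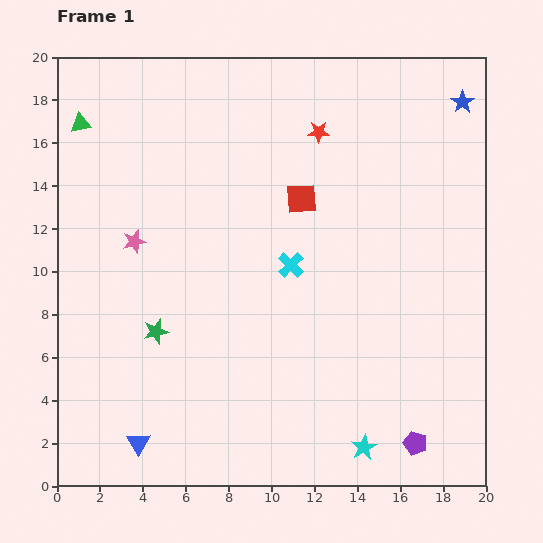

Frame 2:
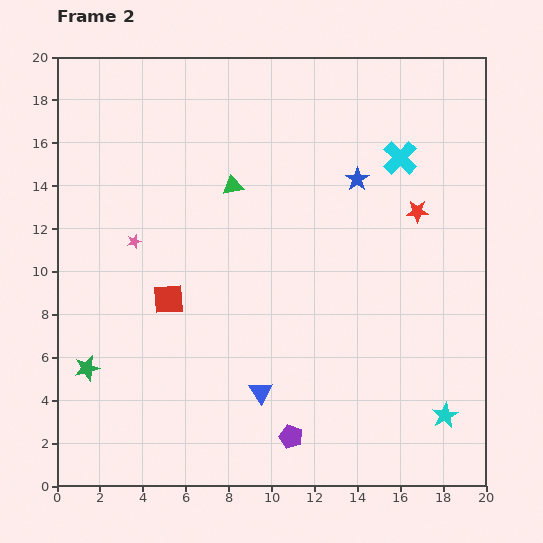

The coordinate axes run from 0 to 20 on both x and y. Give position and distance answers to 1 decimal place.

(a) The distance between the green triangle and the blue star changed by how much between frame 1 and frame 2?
-12.0

Distance in frame 1: 17.8. Distance in frame 2: 5.8.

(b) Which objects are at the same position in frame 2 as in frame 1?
the pink star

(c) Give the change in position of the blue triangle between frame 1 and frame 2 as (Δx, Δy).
(5.7, 2.4)

The blue triangle was at (3.8, 2.0) in frame 1 and (9.5, 4.4) in frame 2.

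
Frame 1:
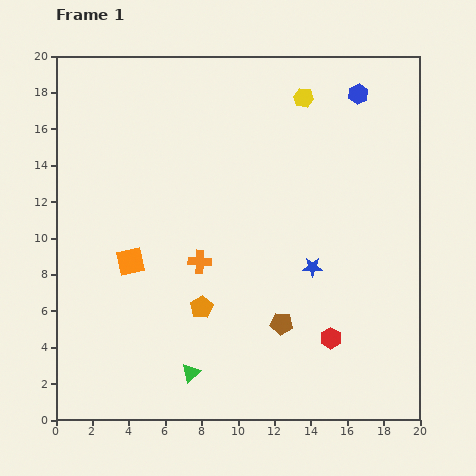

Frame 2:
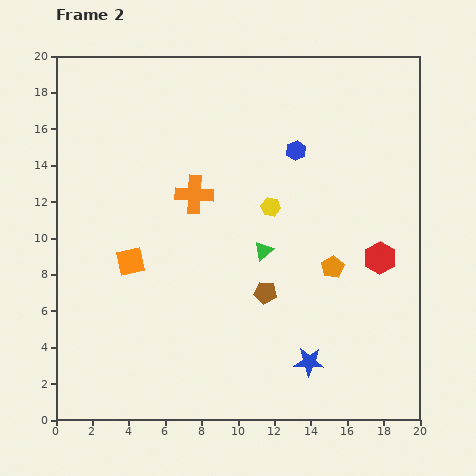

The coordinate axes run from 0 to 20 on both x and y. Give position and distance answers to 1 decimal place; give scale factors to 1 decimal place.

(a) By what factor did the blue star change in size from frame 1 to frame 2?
1.5×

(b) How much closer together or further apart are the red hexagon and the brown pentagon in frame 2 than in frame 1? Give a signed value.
+3.8

Distance in frame 1: 2.8. Distance in frame 2: 6.6.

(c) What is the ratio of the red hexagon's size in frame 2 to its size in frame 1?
1.5×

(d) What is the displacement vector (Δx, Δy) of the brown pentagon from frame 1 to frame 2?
(-0.9, 1.7)

The brown pentagon was at (12.4, 5.3) in frame 1 and (11.5, 7.0) in frame 2.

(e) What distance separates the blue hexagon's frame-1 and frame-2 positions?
4.6

The blue hexagon moved from (16.6, 17.9) to (13.2, 14.8), a distance of √(3.4² + 3.1²) ≈ 4.6.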